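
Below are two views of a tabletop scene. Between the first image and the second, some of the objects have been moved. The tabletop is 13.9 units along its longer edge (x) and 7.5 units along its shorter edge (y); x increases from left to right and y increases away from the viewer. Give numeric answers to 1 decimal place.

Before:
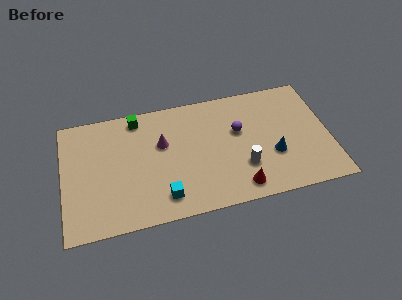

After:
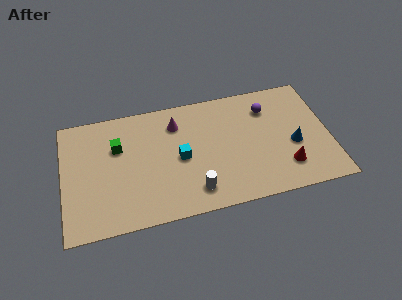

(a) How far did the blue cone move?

1.2

From (10.9, 2.7) to (12.0, 3.1), the blue cone covered √(1.1² + 0.4²) ≈ 1.2 units.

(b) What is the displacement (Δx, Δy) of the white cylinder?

(-2.6, -0.9)

The white cylinder started near (9.3, 2.3) and ended near (6.7, 1.4).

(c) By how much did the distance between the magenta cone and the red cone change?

+1.6

They were about 5.2 units apart before and 6.8 after — 1.6 units further apart.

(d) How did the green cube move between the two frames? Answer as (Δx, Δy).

(-1.1, -1.6)

The green cube was at about (4.0, 6.6) and moved to about (2.9, 5.0).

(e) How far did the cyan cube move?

2.4

From (5.1, 1.4) to (6.1, 3.6), the cyan cube covered √(1.0² + 2.2²) ≈ 2.4 units.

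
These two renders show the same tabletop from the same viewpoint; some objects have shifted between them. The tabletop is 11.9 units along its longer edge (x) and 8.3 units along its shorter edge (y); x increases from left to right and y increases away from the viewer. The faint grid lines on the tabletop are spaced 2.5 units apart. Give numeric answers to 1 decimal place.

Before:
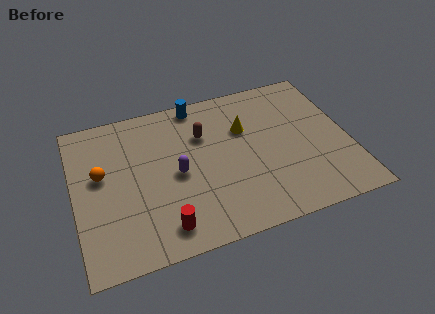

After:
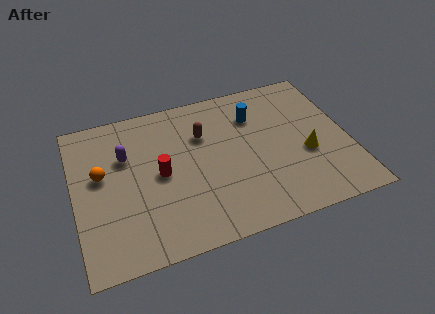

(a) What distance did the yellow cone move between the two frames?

3.3

From (7.5, 5.5) to (10.0, 3.3), the yellow cone covered √(2.5² + 2.2²) ≈ 3.3 units.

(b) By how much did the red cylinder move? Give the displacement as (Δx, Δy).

(0.1, 2.8)

The red cylinder was at about (3.6, 1.3) and moved to about (3.7, 4.1).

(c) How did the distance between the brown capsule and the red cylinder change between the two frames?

-2.3

They were about 4.9 units apart before and 2.6 after — 2.3 units closer together.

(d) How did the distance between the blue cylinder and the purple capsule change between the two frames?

+1.9

Before: roughly 3.8 units apart; after: 5.7. That's 1.9 units further apart.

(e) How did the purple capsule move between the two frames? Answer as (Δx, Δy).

(-2.1, 1.6)

The purple capsule was at about (4.4, 3.9) and moved to about (2.3, 5.5).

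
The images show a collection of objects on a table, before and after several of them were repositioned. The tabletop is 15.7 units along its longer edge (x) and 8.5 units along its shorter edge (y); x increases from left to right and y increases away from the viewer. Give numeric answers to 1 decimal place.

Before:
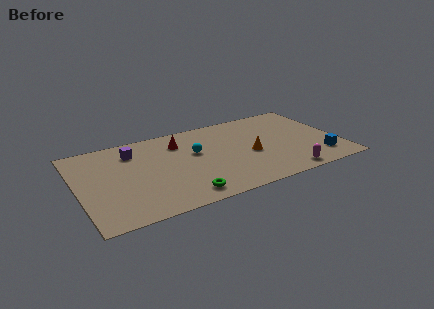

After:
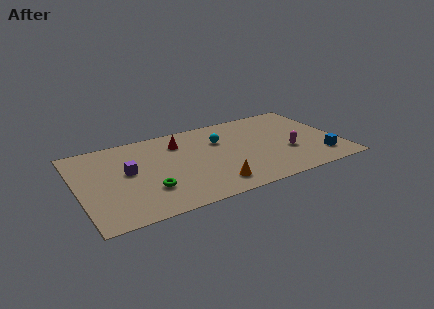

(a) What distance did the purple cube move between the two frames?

2.0

The purple cube was near (3.5, 6.6) before and (3.0, 4.7) after, so it travelled √(0.5² + 1.9²) ≈ 2.0 units.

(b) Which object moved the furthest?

the orange cone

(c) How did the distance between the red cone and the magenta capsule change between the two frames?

-1.0

They were about 8.1 units apart before and 7.1 after — 1.0 units closer together.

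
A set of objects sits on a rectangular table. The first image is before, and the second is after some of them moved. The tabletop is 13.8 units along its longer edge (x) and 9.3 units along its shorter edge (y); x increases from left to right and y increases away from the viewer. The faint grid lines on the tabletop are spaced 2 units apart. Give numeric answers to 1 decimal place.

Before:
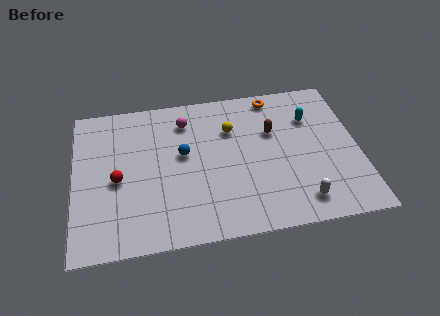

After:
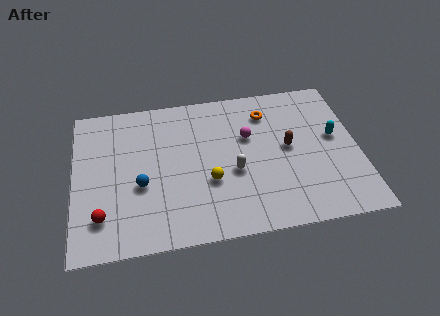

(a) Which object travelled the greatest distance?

the white capsule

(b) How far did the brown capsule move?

1.3

From (9.7, 6.0) to (10.4, 4.9), the brown capsule covered √(0.7² + 1.1²) ≈ 1.3 units.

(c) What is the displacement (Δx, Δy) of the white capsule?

(-3.1, 2.3)

From the two frames, the white capsule sits at roughly (10.8, 1.5) before and (7.7, 3.8) after.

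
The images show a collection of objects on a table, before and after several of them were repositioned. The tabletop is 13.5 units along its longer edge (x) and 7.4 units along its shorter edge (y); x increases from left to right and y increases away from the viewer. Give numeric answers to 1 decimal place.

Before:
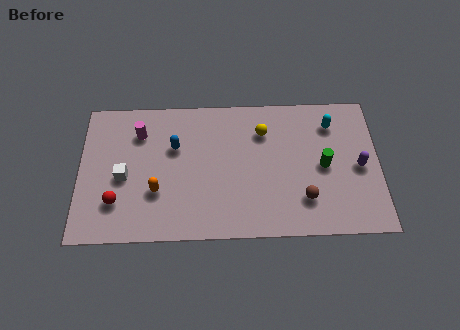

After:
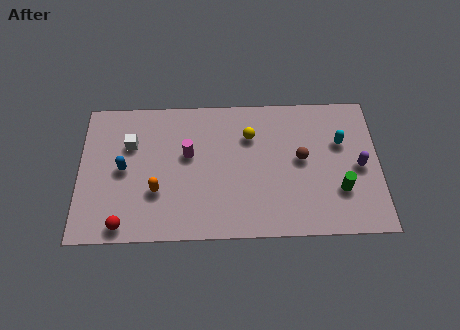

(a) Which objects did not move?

the purple capsule and the orange capsule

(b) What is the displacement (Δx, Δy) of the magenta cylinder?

(2.2, -1.2)

The magenta cylinder was at about (2.7, 5.6) and moved to about (4.9, 4.4).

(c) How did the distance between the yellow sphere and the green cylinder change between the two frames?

+1.7

They were about 3.3 units apart before and 5.0 after — 1.7 units further apart.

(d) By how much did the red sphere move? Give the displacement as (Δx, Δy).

(0.3, -1.2)

The red sphere was at about (1.7, 2.0) and moved to about (2.0, 0.8).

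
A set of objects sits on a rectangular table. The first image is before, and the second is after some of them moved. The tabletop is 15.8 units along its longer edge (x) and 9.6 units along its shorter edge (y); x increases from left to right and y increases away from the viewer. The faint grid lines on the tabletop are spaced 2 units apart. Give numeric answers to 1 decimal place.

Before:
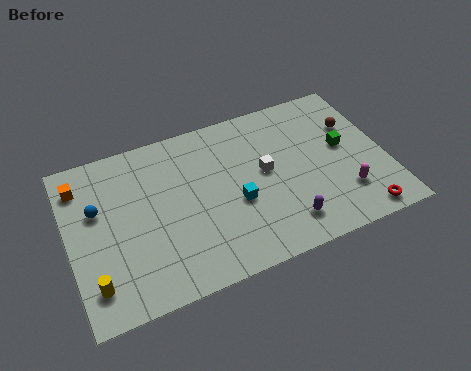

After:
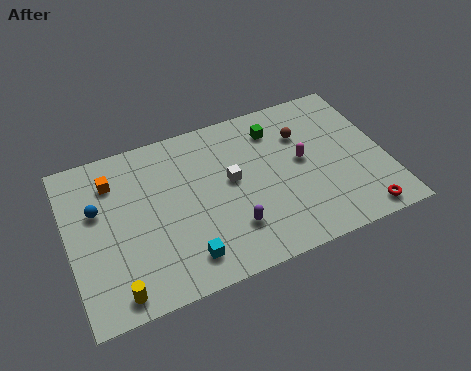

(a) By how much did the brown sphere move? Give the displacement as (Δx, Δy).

(-2.6, 0.3)

The brown sphere was at about (14.5, 6.5) and moved to about (11.9, 6.8).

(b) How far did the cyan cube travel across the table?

3.6

The cyan cube was near (8.2, 3.9) before and (5.4, 1.7) after, so it travelled √(2.8² + 2.2²) ≈ 3.6 units.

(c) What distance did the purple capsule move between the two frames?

2.7

The purple capsule was near (10.4, 1.8) before and (7.8, 2.5) after, so it travelled √(2.6² + 0.7²) ≈ 2.7 units.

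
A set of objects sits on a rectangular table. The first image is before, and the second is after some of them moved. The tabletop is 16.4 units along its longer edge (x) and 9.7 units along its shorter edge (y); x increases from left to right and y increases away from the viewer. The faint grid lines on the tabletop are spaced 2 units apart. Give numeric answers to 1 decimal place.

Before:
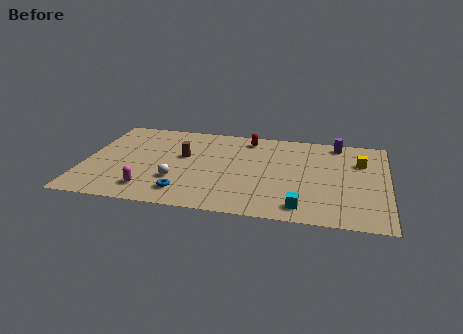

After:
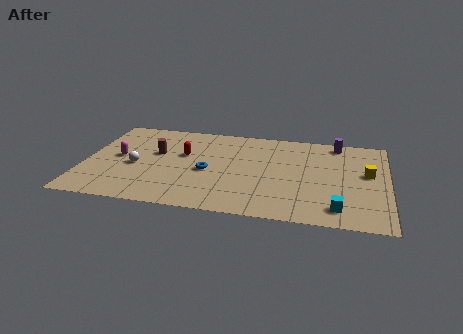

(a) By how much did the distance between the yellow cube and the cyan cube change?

-1.9

They were about 6.1 units apart before and 4.2 after — 1.9 units closer together.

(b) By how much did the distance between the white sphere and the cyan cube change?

+4.3

Before: roughly 7.0 units apart; after: 11.3. That's 4.3 units further apart.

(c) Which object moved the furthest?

the red capsule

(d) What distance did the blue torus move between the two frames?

2.7

The blue torus moved from about (5.6, 1.8) to (6.7, 4.3), a distance of √(1.1² + 2.5²) ≈ 2.7.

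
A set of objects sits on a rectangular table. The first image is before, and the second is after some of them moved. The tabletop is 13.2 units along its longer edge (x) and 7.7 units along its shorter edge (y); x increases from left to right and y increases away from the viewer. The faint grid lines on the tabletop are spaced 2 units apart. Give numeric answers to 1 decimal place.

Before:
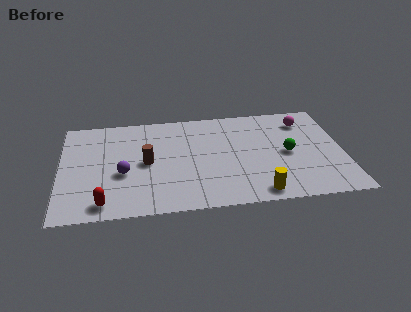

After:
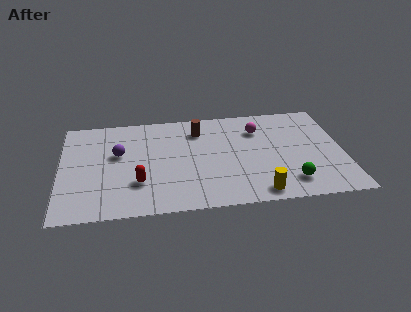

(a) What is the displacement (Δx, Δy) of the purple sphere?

(-0.2, 1.5)

The purple sphere was at about (2.9, 3.1) and moved to about (2.7, 4.6).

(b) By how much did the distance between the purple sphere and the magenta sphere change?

-2.4

Before: roughly 9.1 units apart; after: 6.7. That's 2.4 units closer together.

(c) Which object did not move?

the yellow cylinder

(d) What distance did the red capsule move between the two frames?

2.1

From (2.0, 1.0) to (3.6, 2.3), the red capsule covered √(1.6² + 1.3²) ≈ 2.1 units.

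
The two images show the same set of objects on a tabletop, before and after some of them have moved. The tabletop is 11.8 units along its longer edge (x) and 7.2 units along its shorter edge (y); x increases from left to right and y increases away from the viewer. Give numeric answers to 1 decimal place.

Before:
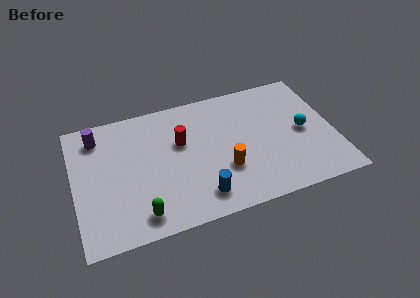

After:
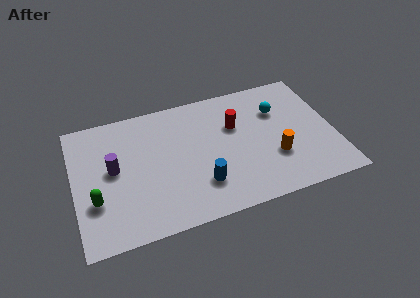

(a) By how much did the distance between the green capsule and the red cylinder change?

+2.9

They were about 4.0 units apart before and 6.9 after — 2.9 units further apart.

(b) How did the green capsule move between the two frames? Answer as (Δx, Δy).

(-1.9, 1.3)

The green capsule started near (2.8, 1.1) and ended near (0.9, 2.4).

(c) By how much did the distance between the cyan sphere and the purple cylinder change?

-1.8

They were about 9.5 units apart before and 7.7 after — 1.8 units closer together.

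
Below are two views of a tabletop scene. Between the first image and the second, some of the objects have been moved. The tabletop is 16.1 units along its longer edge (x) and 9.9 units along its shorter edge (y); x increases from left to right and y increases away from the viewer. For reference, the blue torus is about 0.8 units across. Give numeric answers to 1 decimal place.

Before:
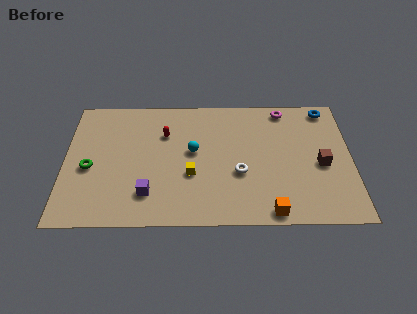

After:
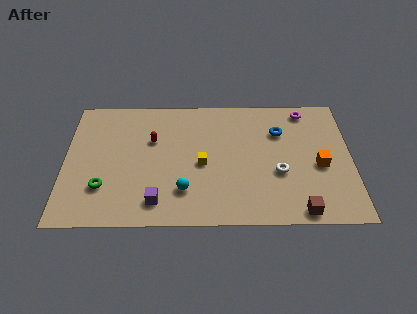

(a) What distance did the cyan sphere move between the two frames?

3.0

The cyan sphere moved from about (7.2, 5.5) to (6.7, 2.5), a distance of √(0.5² + 3.0²) ≈ 3.0.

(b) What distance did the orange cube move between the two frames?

4.4

The orange cube was near (11.5, 0.9) before and (14.3, 4.3) after, so it travelled √(2.8² + 3.4²) ≈ 4.4 units.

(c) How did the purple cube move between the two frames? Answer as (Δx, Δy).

(0.5, -0.6)

From the two frames, the purple cube sits at roughly (4.7, 2.3) before and (5.2, 1.7) after.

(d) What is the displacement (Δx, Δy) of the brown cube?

(-1.3, -3.5)

The brown cube started near (14.4, 4.4) and ended near (13.1, 0.9).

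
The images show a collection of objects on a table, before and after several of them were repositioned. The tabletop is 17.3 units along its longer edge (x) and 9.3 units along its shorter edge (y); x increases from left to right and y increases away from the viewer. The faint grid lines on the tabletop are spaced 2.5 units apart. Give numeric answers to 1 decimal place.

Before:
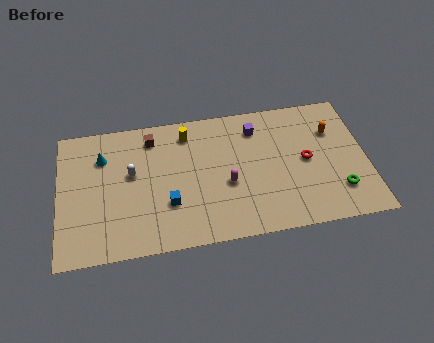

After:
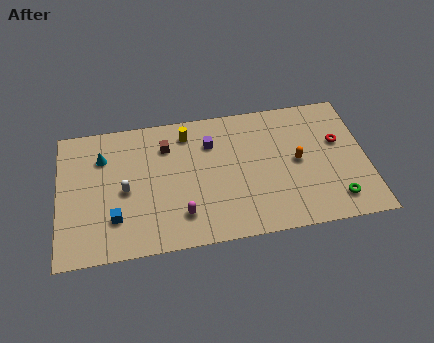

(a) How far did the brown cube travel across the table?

1.1

The brown cube moved from about (5.3, 7.7) to (6.1, 7.0), a distance of √(0.8² + 0.7²) ≈ 1.1.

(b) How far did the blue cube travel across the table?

3.0

The blue cube moved from about (6.1, 3.0) to (3.1, 2.5), a distance of √(3.0² + 0.5²) ≈ 3.0.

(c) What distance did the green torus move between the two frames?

0.6

The green torus was near (15.6, 2.3) before and (15.4, 1.7) after, so it travelled √(0.2² + 0.6²) ≈ 0.6 units.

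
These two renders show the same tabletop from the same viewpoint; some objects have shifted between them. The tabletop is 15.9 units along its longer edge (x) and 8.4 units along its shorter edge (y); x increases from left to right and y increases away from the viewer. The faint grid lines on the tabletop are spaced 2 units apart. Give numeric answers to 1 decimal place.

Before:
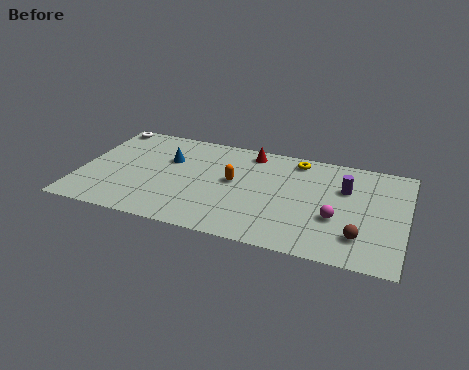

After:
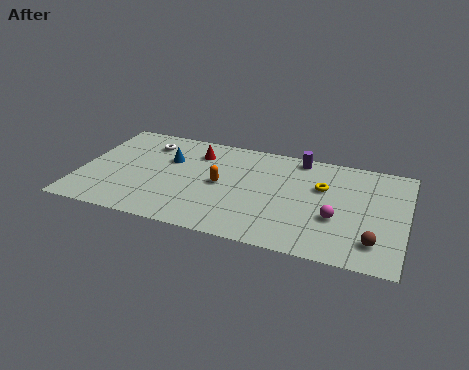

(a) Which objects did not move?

the blue cone and the magenta sphere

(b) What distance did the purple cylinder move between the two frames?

3.1

The purple cylinder was near (12.9, 5.6) before and (10.5, 7.5) after, so it travelled √(2.4² + 1.9²) ≈ 3.1 units.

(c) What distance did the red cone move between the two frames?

2.7

The red cone was near (8.1, 7.3) before and (5.5, 6.5) after, so it travelled √(2.6² + 0.8²) ≈ 2.7 units.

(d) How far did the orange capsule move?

0.7

The orange capsule was near (7.5, 4.6) before and (6.9, 4.2) after, so it travelled √(0.6² + 0.4²) ≈ 0.7 units.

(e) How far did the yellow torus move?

2.4

The yellow torus was near (10.4, 7.3) before and (11.8, 5.4) after, so it travelled √(1.4² + 1.9²) ≈ 2.4 units.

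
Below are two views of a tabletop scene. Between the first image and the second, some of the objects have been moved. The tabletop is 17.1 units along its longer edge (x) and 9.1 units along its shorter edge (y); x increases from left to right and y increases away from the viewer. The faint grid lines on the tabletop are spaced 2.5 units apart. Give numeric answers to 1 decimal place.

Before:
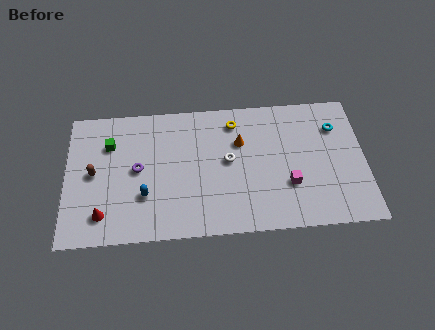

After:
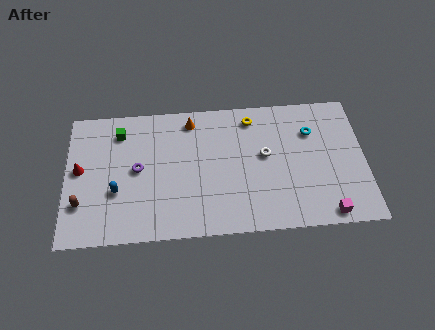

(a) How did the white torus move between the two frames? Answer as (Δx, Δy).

(2.1, 0.2)

The white torus started near (9.3, 4.9) and ended near (11.4, 5.1).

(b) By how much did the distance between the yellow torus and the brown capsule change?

+2.4

Before: roughly 8.6 units apart; after: 11.0. That's 2.4 units further apart.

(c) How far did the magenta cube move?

3.0

From (12.7, 3.0) to (14.8, 0.9), the magenta cube covered √(2.1² + 2.1²) ≈ 3.0 units.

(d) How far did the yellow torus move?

1.0

The yellow torus was near (9.7, 7.5) before and (10.7, 7.7) after, so it travelled √(1.0² + 0.2²) ≈ 1.0 units.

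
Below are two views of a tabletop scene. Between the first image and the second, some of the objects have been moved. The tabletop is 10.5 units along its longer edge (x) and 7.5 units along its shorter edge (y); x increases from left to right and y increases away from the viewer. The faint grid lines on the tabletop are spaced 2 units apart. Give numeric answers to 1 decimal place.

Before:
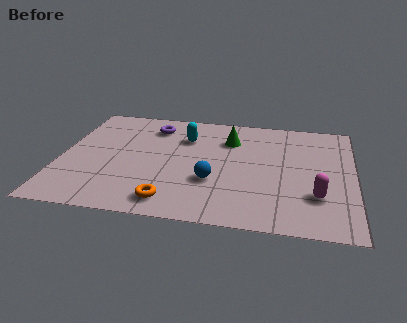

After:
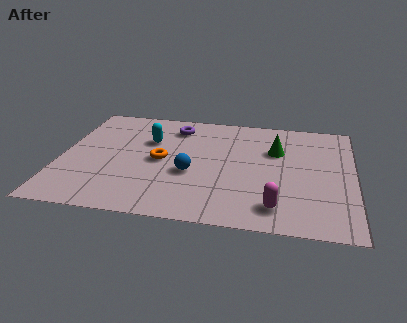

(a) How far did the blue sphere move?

0.9

The blue sphere was near (5.5, 2.6) before and (4.7, 3.0) after, so it travelled √(0.8² + 0.4²) ≈ 0.9 units.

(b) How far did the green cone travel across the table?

1.8

The green cone moved from about (6.0, 5.5) to (7.7, 5.0), a distance of √(1.7² + 0.5²) ≈ 1.8.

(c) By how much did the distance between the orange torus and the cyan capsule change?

-2.9

Before: roughly 4.3 units apart; after: 1.4. That's 2.9 units closer together.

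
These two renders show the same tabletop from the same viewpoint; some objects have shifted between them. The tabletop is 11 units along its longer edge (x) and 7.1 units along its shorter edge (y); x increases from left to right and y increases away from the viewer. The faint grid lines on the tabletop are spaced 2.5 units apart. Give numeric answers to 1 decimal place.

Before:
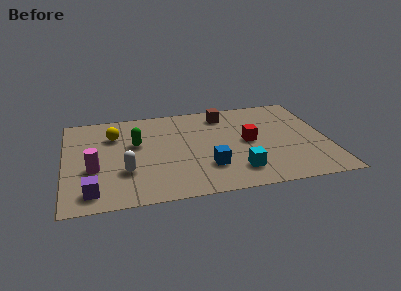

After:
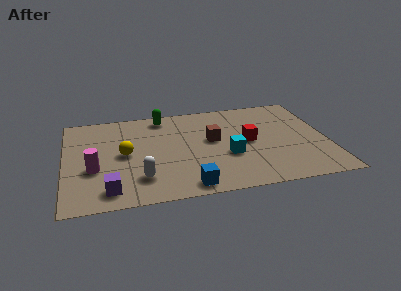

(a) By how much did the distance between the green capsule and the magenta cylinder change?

+2.2

The distance was about 2.4 in the first image and 4.6 in the second, so they moved 2.2 units further apart.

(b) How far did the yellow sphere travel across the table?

1.6

The yellow sphere moved from about (2.1, 5.1) to (2.5, 3.6), a distance of √(0.4² + 1.5²) ≈ 1.6.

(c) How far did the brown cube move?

2.0

From (6.8, 5.9) to (6.2, 4.0), the brown cube covered √(0.6² + 1.9²) ≈ 2.0 units.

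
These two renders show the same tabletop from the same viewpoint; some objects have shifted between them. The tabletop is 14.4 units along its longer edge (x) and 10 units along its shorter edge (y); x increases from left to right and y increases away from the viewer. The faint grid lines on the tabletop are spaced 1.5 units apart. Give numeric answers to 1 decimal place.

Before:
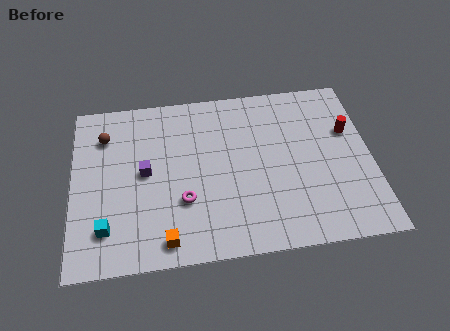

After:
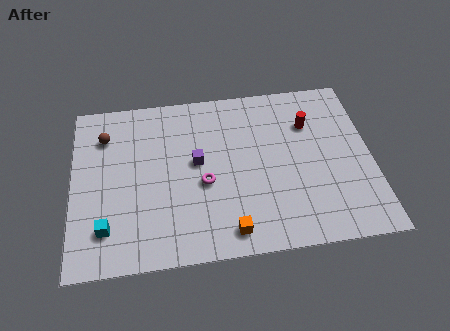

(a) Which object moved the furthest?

the orange cube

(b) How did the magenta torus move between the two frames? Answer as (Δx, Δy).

(1.0, 0.9)

From the two frames, the magenta torus sits at roughly (5.3, 3.3) before and (6.3, 4.2) after.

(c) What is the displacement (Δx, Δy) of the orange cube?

(3.0, 0.1)

The orange cube was at about (4.4, 1.2) and moved to about (7.4, 1.3).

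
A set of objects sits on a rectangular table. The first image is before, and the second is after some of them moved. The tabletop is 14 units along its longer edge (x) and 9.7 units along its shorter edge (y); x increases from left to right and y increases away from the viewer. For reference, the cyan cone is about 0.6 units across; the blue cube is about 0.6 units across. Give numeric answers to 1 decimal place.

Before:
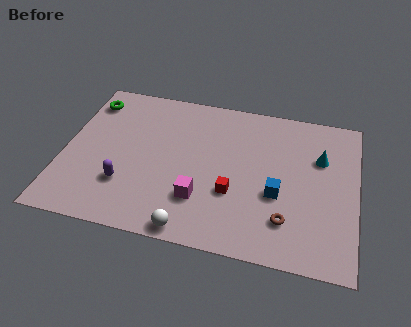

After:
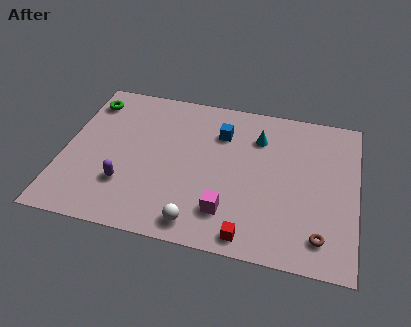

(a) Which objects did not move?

the green torus and the purple capsule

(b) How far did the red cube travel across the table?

2.6

The red cube moved from about (8.2, 3.4) to (9.1, 1.0), a distance of √(0.9² + 2.4²) ≈ 2.6.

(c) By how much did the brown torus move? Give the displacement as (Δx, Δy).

(1.6, -0.6)

The brown torus was at about (10.8, 2.3) and moved to about (12.4, 1.7).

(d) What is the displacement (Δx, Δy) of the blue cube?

(-2.9, 3.3)

The blue cube was at about (10.3, 3.8) and moved to about (7.4, 7.1).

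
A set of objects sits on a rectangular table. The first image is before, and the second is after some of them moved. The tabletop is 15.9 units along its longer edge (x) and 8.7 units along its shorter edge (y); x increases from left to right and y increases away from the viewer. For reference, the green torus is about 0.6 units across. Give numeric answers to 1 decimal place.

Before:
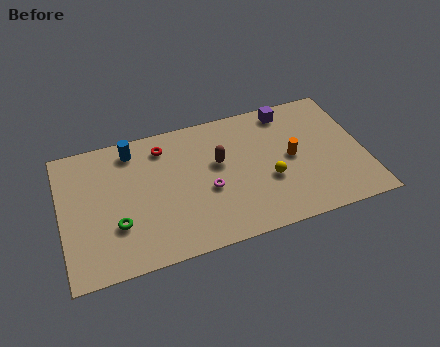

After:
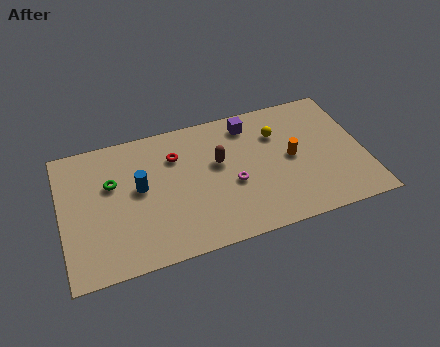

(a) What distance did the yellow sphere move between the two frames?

3.0

From (10.8, 3.3) to (11.5, 6.2), the yellow sphere covered √(0.7² + 2.9²) ≈ 3.0 units.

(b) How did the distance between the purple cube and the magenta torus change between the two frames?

-2.2

Before: roughly 6.1 units apart; after: 3.9. That's 2.2 units closer together.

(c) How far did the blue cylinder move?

2.6

From (3.9, 7.4) to (4.1, 4.8), the blue cylinder covered √(0.2² + 2.6²) ≈ 2.6 units.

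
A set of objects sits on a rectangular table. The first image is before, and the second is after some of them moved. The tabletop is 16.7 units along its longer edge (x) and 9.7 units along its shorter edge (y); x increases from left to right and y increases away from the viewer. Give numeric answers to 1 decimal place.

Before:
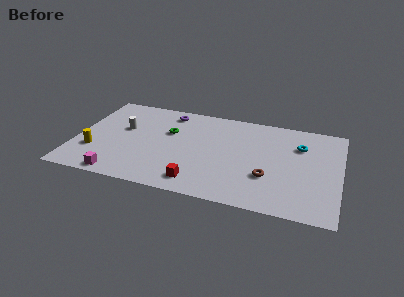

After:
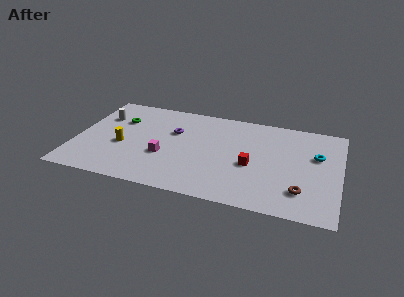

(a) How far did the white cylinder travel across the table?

1.8

The white cylinder was near (2.9, 5.8) before and (1.4, 6.8) after, so it travelled √(1.5² + 1.0²) ≈ 1.8 units.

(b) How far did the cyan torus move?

1.4

From (14.1, 6.9) to (15.2, 6.1), the cyan torus covered √(1.1² + 0.8²) ≈ 1.4 units.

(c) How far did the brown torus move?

2.3

The brown torus moved from about (12.3, 3.2) to (14.4, 2.3), a distance of √(2.1² + 0.9²) ≈ 2.3.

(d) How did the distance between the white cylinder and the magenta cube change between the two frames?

+0.5

Before: roughly 4.9 units apart; after: 5.4. That's 0.5 units further apart.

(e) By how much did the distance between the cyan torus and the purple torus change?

+0.5

Before: roughly 8.6 units apart; after: 9.1. That's 0.5 units further apart.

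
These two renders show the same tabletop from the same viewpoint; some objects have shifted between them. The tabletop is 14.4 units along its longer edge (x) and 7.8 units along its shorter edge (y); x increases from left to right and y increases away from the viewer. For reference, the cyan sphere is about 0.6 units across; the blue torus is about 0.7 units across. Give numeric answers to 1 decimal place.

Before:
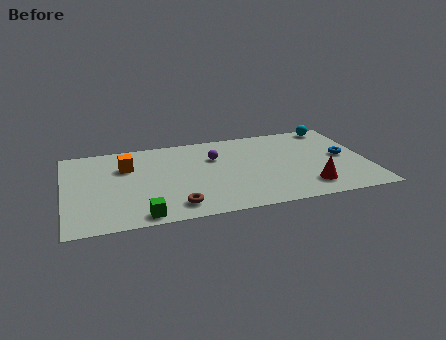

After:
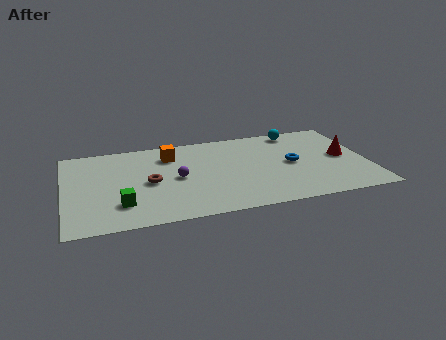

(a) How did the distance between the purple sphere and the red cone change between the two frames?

+2.4

They were about 5.6 units apart before and 8.0 after — 2.4 units further apart.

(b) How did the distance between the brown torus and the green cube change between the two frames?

+0.5

The distance was about 1.7 in the first image and 2.2 in the second, so they moved 0.5 units further apart.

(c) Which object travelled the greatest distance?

the red cone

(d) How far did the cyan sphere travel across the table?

1.8

From (13.1, 7.0) to (11.3, 6.9), the cyan sphere covered √(1.8² + 0.1²) ≈ 1.8 units.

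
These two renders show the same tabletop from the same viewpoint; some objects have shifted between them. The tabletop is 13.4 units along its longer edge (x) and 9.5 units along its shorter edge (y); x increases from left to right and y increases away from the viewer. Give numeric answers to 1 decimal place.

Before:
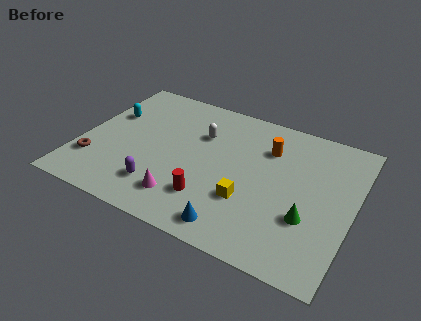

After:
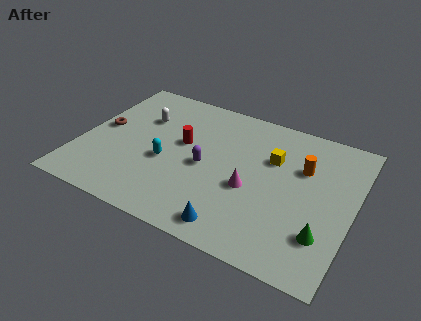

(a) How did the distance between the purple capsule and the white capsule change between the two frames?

-0.5

The distance was about 4.6 in the first image and 4.1 in the second, so they moved 0.5 units closer together.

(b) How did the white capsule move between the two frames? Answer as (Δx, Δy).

(-3.0, 0.0)

The white capsule was at about (5.7, 6.5) and moved to about (2.7, 6.5).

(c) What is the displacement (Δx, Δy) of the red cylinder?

(-1.8, 3.1)

The red cylinder was at about (6.7, 2.4) and moved to about (4.9, 5.5).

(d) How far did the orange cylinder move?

1.9

The orange cylinder moved from about (9.0, 6.9) to (10.8, 6.3), a distance of √(1.8² + 0.6²) ≈ 1.9.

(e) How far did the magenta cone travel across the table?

3.6

From (5.5, 1.9) to (8.5, 3.9), the magenta cone covered √(3.0² + 2.0²) ≈ 3.6 units.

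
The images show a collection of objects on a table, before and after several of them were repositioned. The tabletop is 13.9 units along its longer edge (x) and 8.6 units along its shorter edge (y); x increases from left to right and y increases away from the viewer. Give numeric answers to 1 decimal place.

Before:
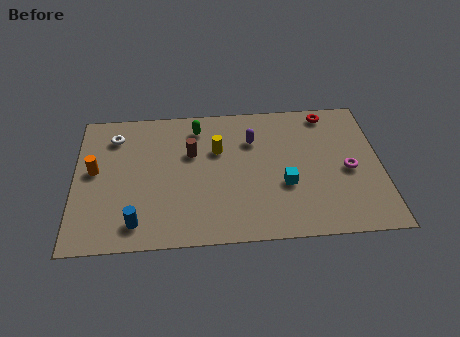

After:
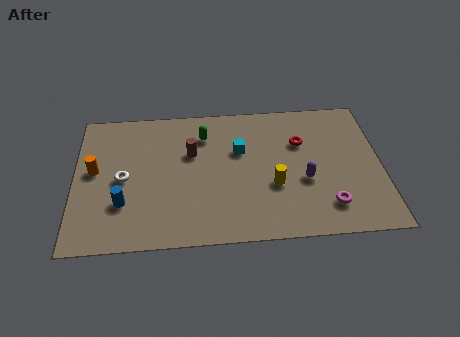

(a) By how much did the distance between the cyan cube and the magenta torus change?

+2.4

The distance was about 3.0 in the first image and 5.4 in the second, so they moved 2.4 units further apart.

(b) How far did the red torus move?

2.2

From (11.6, 7.6) to (10.3, 5.8), the red torus covered √(1.3² + 1.8²) ≈ 2.2 units.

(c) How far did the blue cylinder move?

1.3

The blue cylinder was near (2.8, 1.4) before and (2.2, 2.6) after, so it travelled √(0.6² + 1.2²) ≈ 1.3 units.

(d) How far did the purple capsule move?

3.5

The purple capsule moved from about (8.1, 6.1) to (10.4, 3.4), a distance of √(2.3² + 2.7²) ≈ 3.5.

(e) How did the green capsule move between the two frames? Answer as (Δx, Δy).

(0.3, -0.5)

The green capsule was at about (5.6, 7.1) and moved to about (5.9, 6.6).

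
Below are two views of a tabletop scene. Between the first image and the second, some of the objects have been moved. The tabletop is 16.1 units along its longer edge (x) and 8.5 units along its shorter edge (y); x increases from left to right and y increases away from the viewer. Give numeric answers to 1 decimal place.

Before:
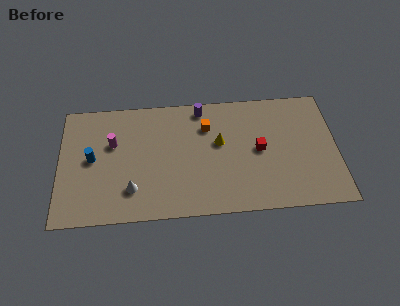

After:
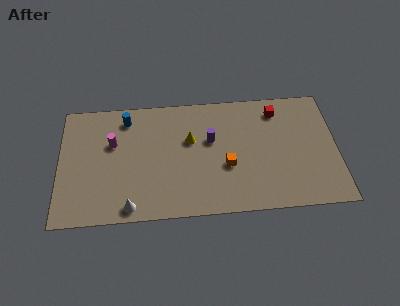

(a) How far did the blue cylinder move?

3.4

The blue cylinder moved from about (1.9, 4.4) to (3.9, 7.1), a distance of √(2.0² + 2.7²) ≈ 3.4.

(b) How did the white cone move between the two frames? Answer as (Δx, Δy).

(-0.1, -1.2)

From the two frames, the white cone sits at roughly (4.2, 2.1) before and (4.1, 0.9) after.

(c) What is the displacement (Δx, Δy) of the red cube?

(1.1, 2.7)

The red cube started near (11.6, 4.3) and ended near (12.7, 7.0).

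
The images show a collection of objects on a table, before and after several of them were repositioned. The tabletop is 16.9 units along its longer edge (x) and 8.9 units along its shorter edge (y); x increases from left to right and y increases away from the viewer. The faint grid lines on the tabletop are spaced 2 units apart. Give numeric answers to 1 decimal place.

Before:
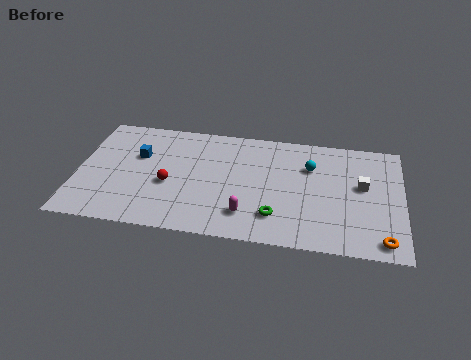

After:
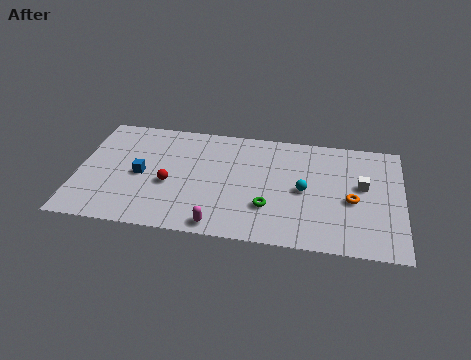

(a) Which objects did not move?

the red sphere and the white cube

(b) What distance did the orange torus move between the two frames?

3.2

From (15.9, 1.1) to (14.3, 3.9), the orange torus covered √(1.6² + 2.8²) ≈ 3.2 units.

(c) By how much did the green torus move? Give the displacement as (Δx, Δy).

(-0.4, 0.6)

From the two frames, the green torus sits at roughly (10.4, 2.1) before and (10.0, 2.7) after.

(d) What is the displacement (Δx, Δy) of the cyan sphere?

(-0.3, -1.9)

From the two frames, the cyan sphere sits at roughly (12.1, 6.2) before and (11.8, 4.3) after.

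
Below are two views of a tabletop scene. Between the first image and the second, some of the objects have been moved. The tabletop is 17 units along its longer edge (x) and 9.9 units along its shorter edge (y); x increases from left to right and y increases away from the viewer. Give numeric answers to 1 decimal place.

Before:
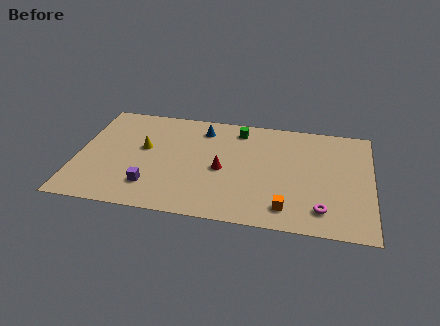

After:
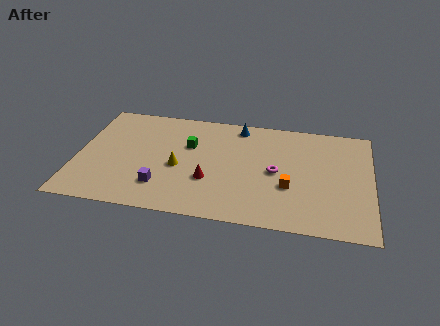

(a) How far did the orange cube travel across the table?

1.9

From (12.2, 1.7) to (12.3, 3.6), the orange cube covered √(0.1² + 1.9²) ≈ 1.9 units.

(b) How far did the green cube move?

3.4

The green cube was near (9.2, 8.4) before and (6.4, 6.4) after, so it travelled √(2.8² + 2.0²) ≈ 3.4 units.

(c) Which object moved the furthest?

the magenta torus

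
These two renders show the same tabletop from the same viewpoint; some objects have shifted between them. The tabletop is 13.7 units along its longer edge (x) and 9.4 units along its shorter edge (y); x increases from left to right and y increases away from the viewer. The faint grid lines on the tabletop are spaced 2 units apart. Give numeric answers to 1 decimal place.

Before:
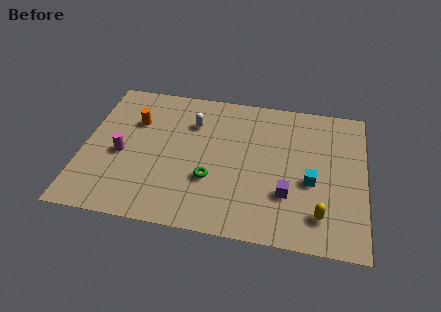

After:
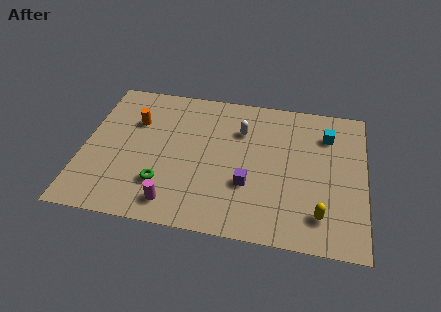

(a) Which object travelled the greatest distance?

the magenta cylinder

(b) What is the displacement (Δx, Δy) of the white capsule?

(2.4, -0.1)

From the two frames, the white capsule sits at roughly (5.2, 6.8) before and (7.6, 6.7) after.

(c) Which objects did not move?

the yellow capsule and the orange cylinder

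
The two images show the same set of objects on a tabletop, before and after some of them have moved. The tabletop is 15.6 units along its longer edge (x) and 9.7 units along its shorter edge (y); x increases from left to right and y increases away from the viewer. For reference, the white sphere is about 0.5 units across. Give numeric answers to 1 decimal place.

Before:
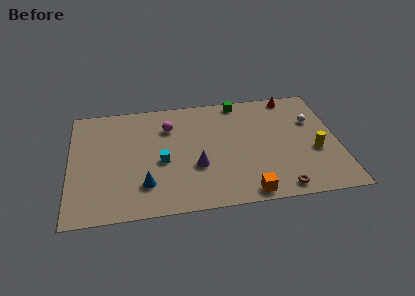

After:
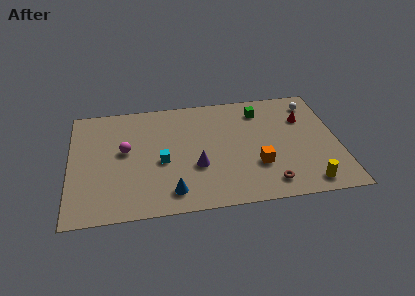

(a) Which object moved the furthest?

the magenta sphere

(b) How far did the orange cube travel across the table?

2.3

The orange cube was near (10.1, 0.9) before and (10.8, 3.1) after, so it travelled √(0.7² + 2.2²) ≈ 2.3 units.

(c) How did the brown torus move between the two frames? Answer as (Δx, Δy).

(-0.6, 0.5)

From the two frames, the brown torus sits at roughly (12.0, 1.0) before and (11.4, 1.5) after.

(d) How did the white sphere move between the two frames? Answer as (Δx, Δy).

(0.1, 1.6)

From the two frames, the white sphere sits at roughly (14.2, 6.4) before and (14.3, 8.0) after.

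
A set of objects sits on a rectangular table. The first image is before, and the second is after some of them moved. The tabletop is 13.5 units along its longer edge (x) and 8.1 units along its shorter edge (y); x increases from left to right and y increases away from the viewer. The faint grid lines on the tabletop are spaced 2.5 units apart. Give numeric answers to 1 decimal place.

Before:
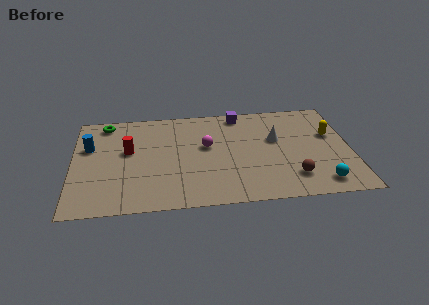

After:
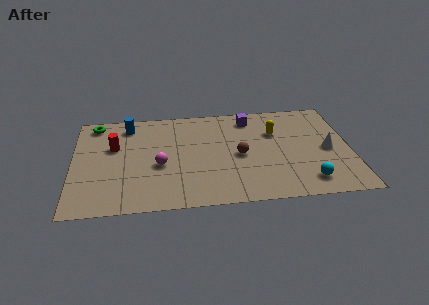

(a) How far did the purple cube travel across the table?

0.6

From (8.2, 7.2) to (8.7, 6.8), the purple cube covered √(0.5² + 0.4²) ≈ 0.6 units.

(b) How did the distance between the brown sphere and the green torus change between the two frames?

-2.7

Before: roughly 10.4 units apart; after: 7.7. That's 2.7 units closer together.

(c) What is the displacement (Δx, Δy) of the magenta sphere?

(-2.3, -1.3)

From the two frames, the magenta sphere sits at roughly (6.5, 4.7) before and (4.2, 3.4) after.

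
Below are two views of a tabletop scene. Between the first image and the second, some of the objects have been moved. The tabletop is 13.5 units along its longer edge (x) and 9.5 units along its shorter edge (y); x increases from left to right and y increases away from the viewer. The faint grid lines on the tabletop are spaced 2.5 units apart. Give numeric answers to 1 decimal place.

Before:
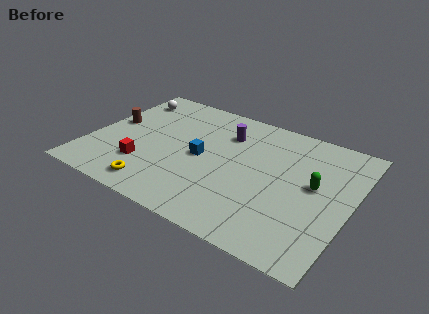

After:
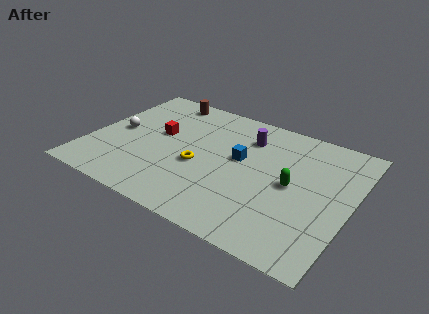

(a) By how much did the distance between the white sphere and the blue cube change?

+0.9

Before: roughly 5.5 units apart; after: 6.4. That's 0.9 units further apart.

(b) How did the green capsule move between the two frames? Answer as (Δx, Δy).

(-1.1, -0.5)

From the two frames, the green capsule sits at roughly (11.6, 5.2) before and (10.5, 4.7) after.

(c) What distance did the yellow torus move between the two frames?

3.2

From (4.0, 1.3) to (5.8, 3.9), the yellow torus covered √(1.8² + 2.6²) ≈ 3.2 units.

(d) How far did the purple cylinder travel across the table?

1.1

From (6.7, 7.0) to (7.8, 7.2), the purple cylinder covered √(1.1² + 0.2²) ≈ 1.1 units.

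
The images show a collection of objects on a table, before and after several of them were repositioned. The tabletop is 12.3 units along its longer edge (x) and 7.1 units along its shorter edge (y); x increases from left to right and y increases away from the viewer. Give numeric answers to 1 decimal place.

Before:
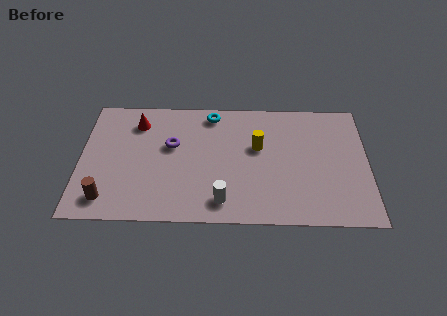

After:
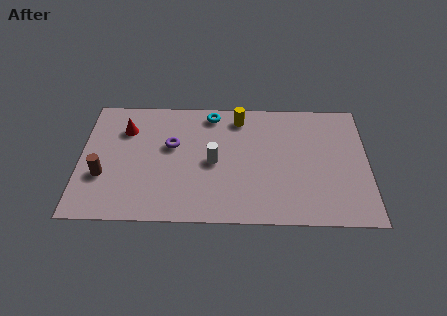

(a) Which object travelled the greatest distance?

the white cylinder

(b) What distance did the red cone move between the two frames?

0.6

The red cone was near (2.4, 5.6) before and (1.9, 5.2) after, so it travelled √(0.5² + 0.4²) ≈ 0.6 units.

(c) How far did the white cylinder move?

2.2

From (6.1, 1.2) to (5.7, 3.4), the white cylinder covered √(0.4² + 2.2²) ≈ 2.2 units.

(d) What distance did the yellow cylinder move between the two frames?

1.9

From (7.6, 4.3) to (6.8, 6.0), the yellow cylinder covered √(0.8² + 1.7²) ≈ 1.9 units.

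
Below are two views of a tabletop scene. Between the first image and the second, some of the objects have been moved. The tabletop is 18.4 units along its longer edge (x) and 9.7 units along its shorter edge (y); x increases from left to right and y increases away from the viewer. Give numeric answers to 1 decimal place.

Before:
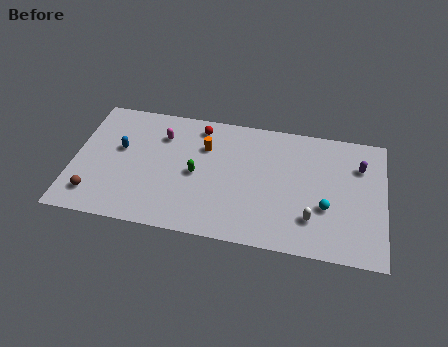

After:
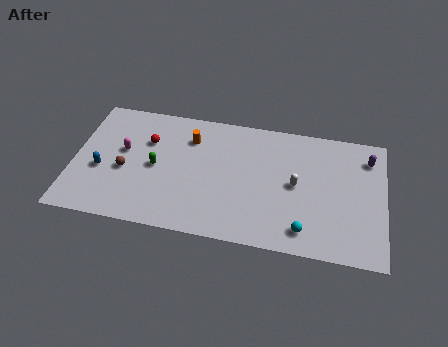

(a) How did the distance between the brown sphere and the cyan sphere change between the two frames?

-2.7

The distance was about 13.7 in the first image and 11.0 in the second, so they moved 2.7 units closer together.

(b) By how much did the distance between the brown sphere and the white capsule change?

-2.7

The distance was about 12.8 in the first image and 10.1 in the second, so they moved 2.7 units closer together.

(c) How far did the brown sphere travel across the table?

2.8

The brown sphere moved from about (1.4, 1.9) to (3.1, 4.1), a distance of √(1.7² + 2.2²) ≈ 2.8.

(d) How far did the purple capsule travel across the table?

0.9

From (16.9, 7.0) to (17.4, 7.7), the purple capsule covered √(0.5² + 0.7²) ≈ 0.9 units.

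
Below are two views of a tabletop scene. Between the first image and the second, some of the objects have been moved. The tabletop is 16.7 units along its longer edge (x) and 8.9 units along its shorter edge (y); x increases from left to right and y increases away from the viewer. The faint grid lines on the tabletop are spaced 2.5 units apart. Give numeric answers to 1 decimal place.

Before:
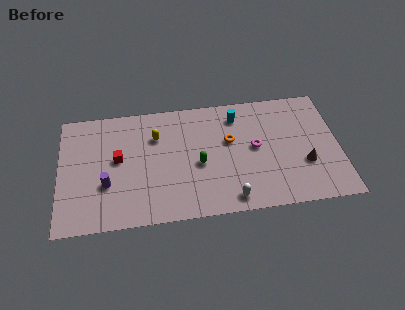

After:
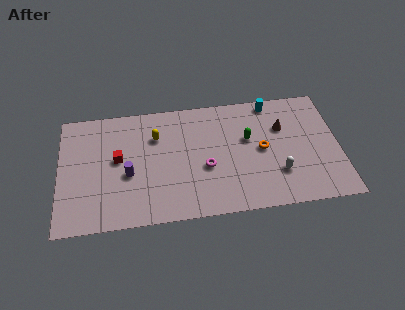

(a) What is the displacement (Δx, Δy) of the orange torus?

(1.9, -0.9)

The orange torus started near (10.2, 5.4) and ended near (12.1, 4.5).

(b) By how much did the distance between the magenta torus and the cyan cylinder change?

+3.3

Before: roughly 2.7 units apart; after: 6.0. That's 3.3 units further apart.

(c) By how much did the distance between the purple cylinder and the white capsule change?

+1.4

The distance was about 7.6 in the first image and 9.0 in the second, so they moved 1.4 units further apart.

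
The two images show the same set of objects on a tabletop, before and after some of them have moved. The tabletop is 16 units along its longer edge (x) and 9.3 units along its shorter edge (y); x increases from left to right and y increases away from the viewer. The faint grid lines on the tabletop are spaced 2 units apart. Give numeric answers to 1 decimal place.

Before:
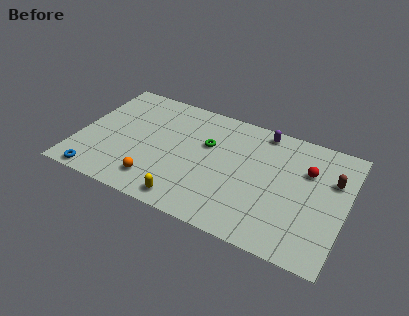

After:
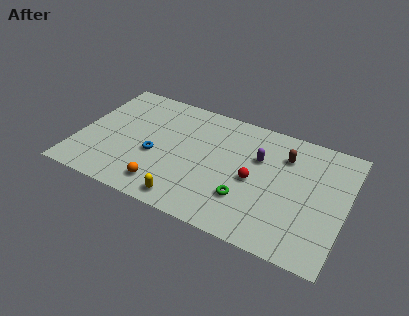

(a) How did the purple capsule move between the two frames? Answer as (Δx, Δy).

(0.0, -2.2)

The purple capsule started near (10.7, 8.3) and ended near (10.7, 6.1).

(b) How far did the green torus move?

4.2

From (7.6, 5.9) to (10.3, 2.7), the green torus covered √(2.7² + 3.2²) ≈ 4.2 units.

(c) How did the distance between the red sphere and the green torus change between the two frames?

-4.4

Before: roughly 6.0 units apart; after: 1.6. That's 4.4 units closer together.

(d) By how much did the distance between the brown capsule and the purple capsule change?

-3.2

Before: roughly 4.9 units apart; after: 1.7. That's 3.2 units closer together.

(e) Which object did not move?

the yellow capsule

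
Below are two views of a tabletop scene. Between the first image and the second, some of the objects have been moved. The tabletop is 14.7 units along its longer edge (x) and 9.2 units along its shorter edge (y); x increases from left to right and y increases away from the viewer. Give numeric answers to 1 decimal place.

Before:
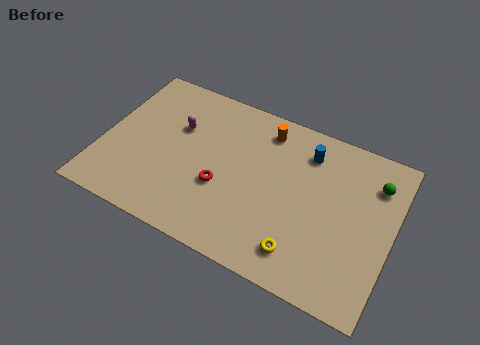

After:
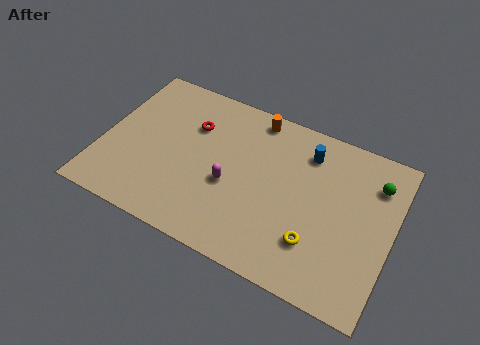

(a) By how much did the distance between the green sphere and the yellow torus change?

-1.0

Before: roughly 6.1 units apart; after: 5.1. That's 1.0 units closer together.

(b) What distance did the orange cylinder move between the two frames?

0.8

The orange cylinder moved from about (7.9, 7.7) to (7.3, 8.2), a distance of √(0.6² + 0.5²) ≈ 0.8.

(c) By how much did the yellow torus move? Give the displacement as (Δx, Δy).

(0.6, 0.8)

The yellow torus started near (10.5, 1.7) and ended near (11.1, 2.5).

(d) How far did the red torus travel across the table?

3.5

From (6.2, 3.5) to (4.3, 6.4), the red torus covered √(1.9² + 2.9²) ≈ 3.5 units.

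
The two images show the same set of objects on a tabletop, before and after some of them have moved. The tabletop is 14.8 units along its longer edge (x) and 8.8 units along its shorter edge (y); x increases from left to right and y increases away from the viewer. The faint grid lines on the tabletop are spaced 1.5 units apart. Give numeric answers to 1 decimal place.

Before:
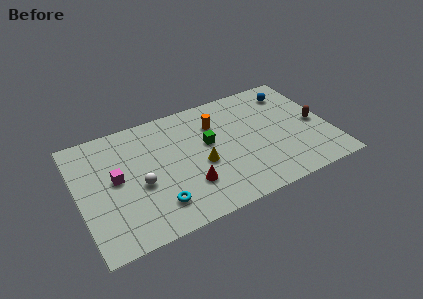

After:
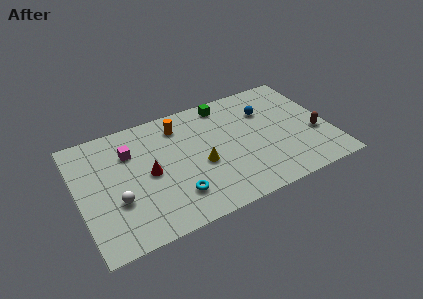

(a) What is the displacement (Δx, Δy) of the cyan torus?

(1.1, 0.2)

From the two frames, the cyan torus sits at roughly (4.3, 1.9) before and (5.4, 2.1) after.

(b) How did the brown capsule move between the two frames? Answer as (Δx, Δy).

(-0.1, -0.8)

From the two frames, the brown capsule sits at roughly (14.0, 4.1) before and (13.9, 3.3) after.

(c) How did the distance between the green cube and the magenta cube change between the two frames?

+0.5

The distance was about 5.5 in the first image and 6.0 in the second, so they moved 0.5 units further apart.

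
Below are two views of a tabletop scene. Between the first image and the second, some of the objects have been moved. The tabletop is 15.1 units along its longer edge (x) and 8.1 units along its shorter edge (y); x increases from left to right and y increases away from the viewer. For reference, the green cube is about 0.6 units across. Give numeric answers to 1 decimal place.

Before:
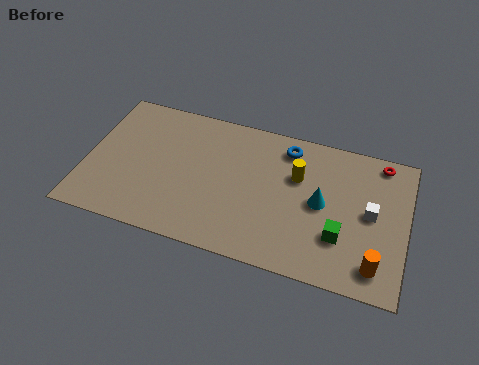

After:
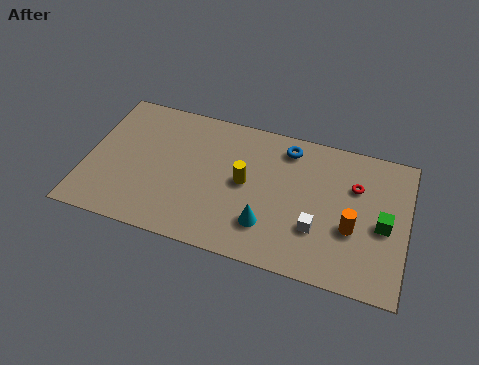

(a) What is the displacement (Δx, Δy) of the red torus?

(-1.1, -1.7)

From the two frames, the red torus sits at roughly (13.7, 7.2) before and (12.6, 5.5) after.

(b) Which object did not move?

the blue torus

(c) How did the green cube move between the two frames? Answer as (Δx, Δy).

(1.9, 1.2)

From the two frames, the green cube sits at roughly (12.1, 2.5) before and (14.0, 3.7) after.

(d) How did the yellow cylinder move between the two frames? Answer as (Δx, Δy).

(-2.4, -1.1)

The yellow cylinder started near (9.9, 5.3) and ended near (7.5, 4.2).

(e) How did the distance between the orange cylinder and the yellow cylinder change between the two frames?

-0.3

They were about 5.5 units apart before and 5.2 after — 0.3 units closer together.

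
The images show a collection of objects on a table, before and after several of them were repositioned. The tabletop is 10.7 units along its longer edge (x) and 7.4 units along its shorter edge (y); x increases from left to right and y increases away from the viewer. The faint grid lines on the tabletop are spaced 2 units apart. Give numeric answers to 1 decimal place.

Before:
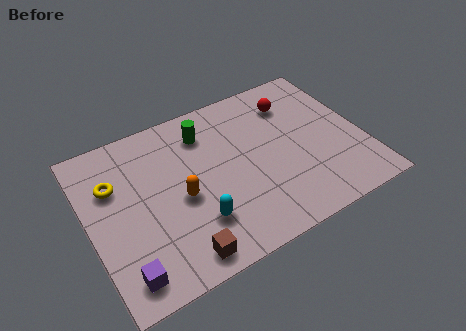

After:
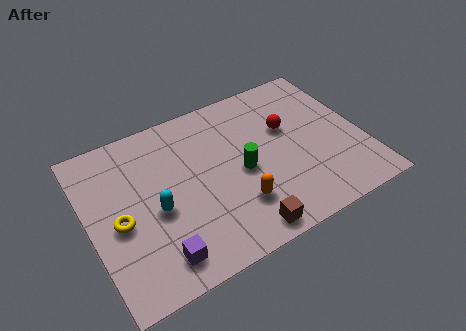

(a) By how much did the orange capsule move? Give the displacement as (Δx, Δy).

(2.0, -1.3)

From the two frames, the orange capsule sits at roughly (3.5, 3.3) before and (5.5, 2.0) after.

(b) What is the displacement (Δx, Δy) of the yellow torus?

(0.0, -1.7)

The yellow torus was at about (1.1, 5.0) and moved to about (1.1, 3.3).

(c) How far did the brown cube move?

2.4

The brown cube was near (3.1, 0.9) before and (5.5, 0.8) after, so it travelled √(2.4² + 0.1²) ≈ 2.4 units.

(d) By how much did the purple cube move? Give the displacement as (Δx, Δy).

(1.3, 0.1)

The purple cube started near (1.0, 1.1) and ended near (2.3, 1.2).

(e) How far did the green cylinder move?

2.6

From (4.8, 5.8) to (5.9, 3.4), the green cylinder covered √(1.1² + 2.4²) ≈ 2.6 units.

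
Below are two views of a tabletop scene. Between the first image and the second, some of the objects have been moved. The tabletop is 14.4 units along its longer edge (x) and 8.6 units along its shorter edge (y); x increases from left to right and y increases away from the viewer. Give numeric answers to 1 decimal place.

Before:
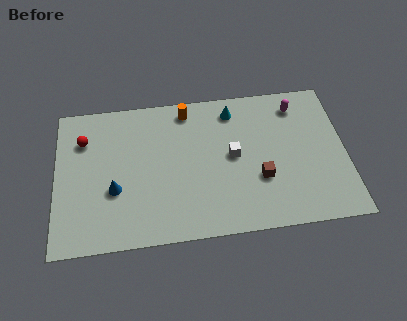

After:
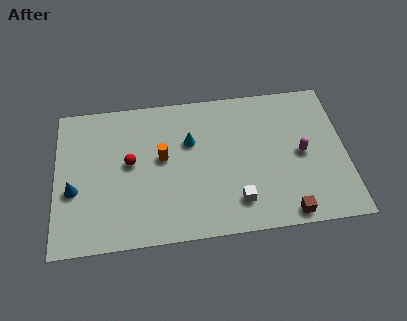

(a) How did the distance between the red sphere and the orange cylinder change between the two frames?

-3.7

The distance was about 5.3 in the first image and 1.6 in the second, so they moved 3.7 units closer together.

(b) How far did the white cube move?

2.7

The white cube was near (8.8, 4.5) before and (8.9, 1.8) after, so it travelled √(0.1² + 2.7²) ≈ 2.7 units.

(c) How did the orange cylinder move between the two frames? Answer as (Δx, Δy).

(-1.3, -2.7)

The orange cylinder was at about (6.6, 7.5) and moved to about (5.3, 4.8).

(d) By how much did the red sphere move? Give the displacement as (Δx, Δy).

(2.3, -1.6)

From the two frames, the red sphere sits at roughly (1.4, 6.3) before and (3.7, 4.7) after.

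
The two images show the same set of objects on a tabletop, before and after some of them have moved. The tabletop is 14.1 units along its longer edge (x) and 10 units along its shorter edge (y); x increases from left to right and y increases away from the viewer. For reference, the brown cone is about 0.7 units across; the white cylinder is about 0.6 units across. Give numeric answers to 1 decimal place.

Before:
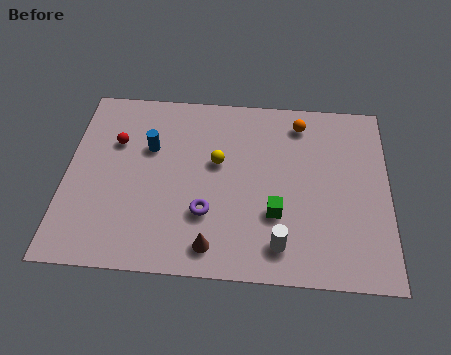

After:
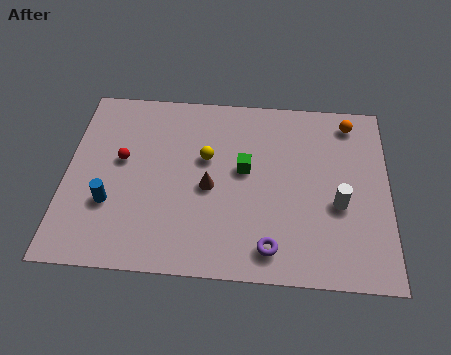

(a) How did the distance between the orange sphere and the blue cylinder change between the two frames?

+4.8

The distance was about 6.9 in the first image and 11.7 in the second, so they moved 4.8 units further apart.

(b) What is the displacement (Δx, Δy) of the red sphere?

(0.3, -1.0)

The red sphere started near (2.1, 6.7) and ended near (2.4, 5.7).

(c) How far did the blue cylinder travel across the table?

3.6

The blue cylinder was near (3.6, 6.5) before and (2.0, 3.3) after, so it travelled √(1.6² + 3.2²) ≈ 3.6 units.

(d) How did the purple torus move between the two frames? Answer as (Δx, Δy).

(2.8, -1.6)

The purple torus was at about (6.2, 3.1) and moved to about (9.0, 1.5).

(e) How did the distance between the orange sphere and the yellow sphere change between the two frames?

+2.4

Before: roughly 4.4 units apart; after: 6.8. That's 2.4 units further apart.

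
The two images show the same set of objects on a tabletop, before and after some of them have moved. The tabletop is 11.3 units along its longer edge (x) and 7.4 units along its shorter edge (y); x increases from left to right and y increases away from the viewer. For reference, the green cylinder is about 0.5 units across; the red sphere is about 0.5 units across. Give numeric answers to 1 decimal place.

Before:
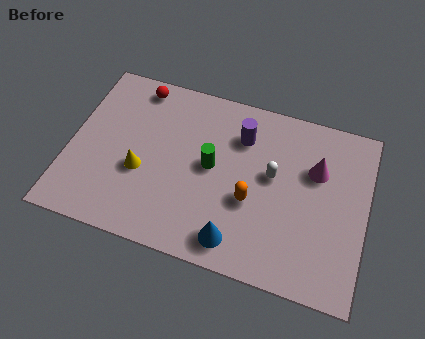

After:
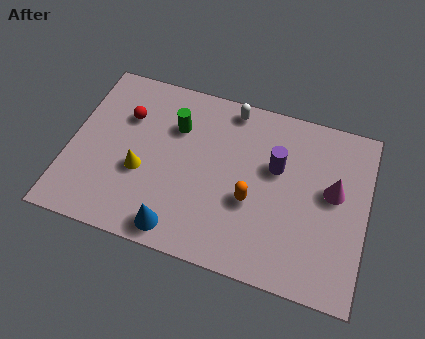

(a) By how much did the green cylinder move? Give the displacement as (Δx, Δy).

(-1.5, 1.3)

From the two frames, the green cylinder sits at roughly (5.4, 3.9) before and (3.9, 5.2) after.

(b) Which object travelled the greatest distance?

the white capsule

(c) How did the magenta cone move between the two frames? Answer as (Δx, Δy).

(0.7, -0.7)

The magenta cone was at about (9.3, 4.9) and moved to about (10.0, 4.2).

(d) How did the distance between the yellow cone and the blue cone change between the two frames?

-1.6

They were about 4.2 units apart before and 2.6 after — 1.6 units closer together.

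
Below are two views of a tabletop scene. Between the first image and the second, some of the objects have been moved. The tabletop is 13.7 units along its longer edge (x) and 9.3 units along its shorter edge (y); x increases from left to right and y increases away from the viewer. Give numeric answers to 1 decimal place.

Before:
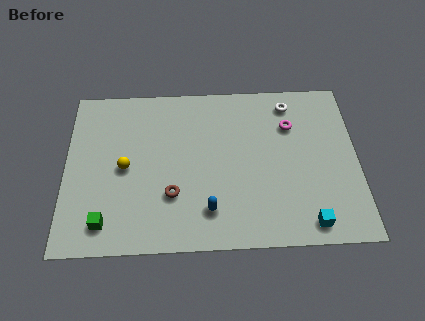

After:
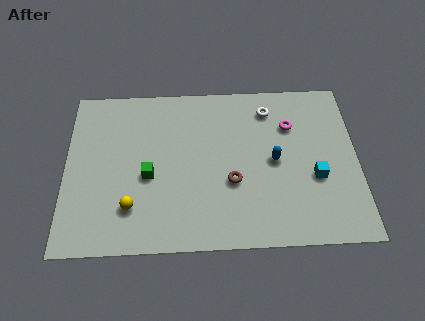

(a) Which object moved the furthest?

the blue capsule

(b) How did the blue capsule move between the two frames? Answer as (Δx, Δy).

(3.1, 2.6)

From the two frames, the blue capsule sits at roughly (6.7, 2.0) before and (9.8, 4.6) after.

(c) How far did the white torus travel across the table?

1.0

The white torus was near (10.6, 7.9) before and (9.6, 7.6) after, so it travelled √(1.0² + 0.3²) ≈ 1.0 units.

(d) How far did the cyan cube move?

2.5

From (11.3, 1.1) to (11.7, 3.6), the cyan cube covered √(0.4² + 2.5²) ≈ 2.5 units.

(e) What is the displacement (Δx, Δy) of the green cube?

(2.0, 2.5)

From the two frames, the green cube sits at roughly (1.9, 1.5) before and (3.9, 4.0) after.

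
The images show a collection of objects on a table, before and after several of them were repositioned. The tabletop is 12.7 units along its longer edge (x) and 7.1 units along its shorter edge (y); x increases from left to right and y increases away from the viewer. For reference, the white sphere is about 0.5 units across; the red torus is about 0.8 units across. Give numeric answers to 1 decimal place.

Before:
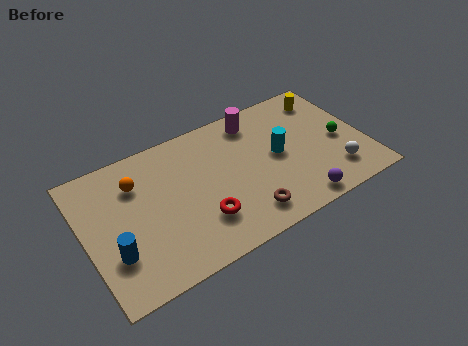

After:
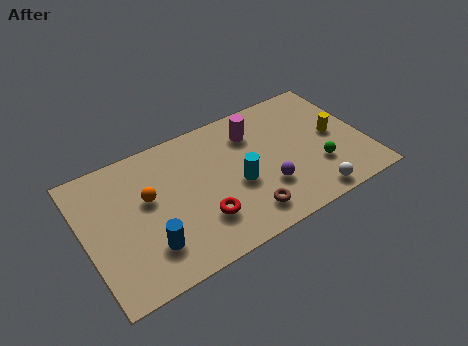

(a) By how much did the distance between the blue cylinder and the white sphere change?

-2.7

They were about 10.0 units apart before and 7.3 after — 2.7 units closer together.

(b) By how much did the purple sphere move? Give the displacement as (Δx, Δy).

(-1.2, 1.4)

The purple sphere started near (9.2, 0.8) and ended near (8.0, 2.2).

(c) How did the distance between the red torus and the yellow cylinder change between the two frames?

-0.8

Before: roughly 7.4 units apart; after: 6.6. That's 0.8 units closer together.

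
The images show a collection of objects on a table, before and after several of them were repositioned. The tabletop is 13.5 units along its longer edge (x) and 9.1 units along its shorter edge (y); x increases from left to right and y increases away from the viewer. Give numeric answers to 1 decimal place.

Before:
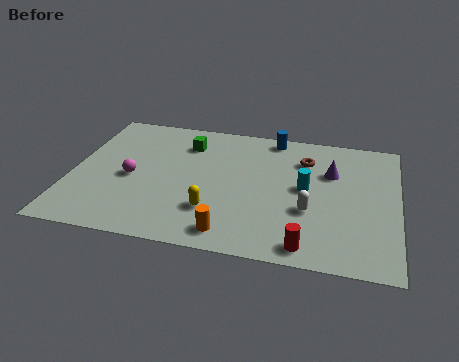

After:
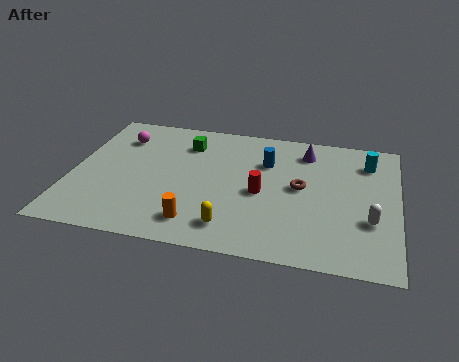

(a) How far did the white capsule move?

2.5

From (9.9, 3.3) to (12.4, 3.1), the white capsule covered √(2.5² + 0.2²) ≈ 2.5 units.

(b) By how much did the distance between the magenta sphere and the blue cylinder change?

-0.8

They were about 7.0 units apart before and 6.2 after — 0.8 units closer together.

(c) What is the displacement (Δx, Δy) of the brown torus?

(-0.1, -2.0)

From the two frames, the brown torus sits at roughly (9.6, 6.8) before and (9.5, 4.8) after.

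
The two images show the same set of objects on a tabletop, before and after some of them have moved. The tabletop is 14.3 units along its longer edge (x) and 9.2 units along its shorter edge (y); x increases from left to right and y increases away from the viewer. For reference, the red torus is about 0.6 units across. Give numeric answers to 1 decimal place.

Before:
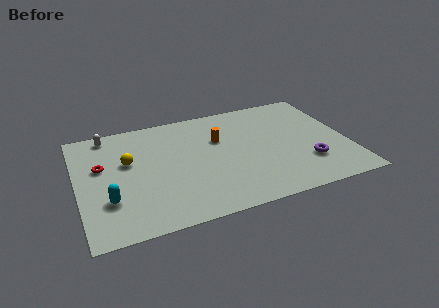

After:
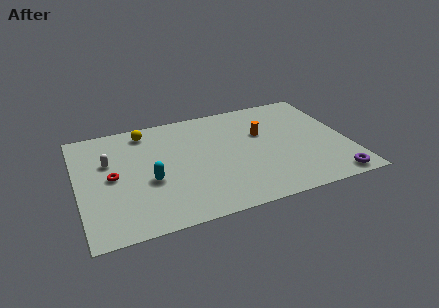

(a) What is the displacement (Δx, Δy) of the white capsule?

(-0.1, -2.3)

The white capsule started near (1.8, 8.2) and ended near (1.7, 5.9).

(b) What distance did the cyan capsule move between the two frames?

2.4

From (1.5, 2.8) to (3.7, 3.7), the cyan capsule covered √(2.2² + 0.9²) ≈ 2.4 units.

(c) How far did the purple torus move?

2.0

The purple torus moved from about (12.0, 2.6) to (13.1, 0.9), a distance of √(1.1² + 1.7²) ≈ 2.0.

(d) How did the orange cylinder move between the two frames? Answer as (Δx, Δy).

(2.3, -0.2)

The orange cylinder started near (7.6, 6.0) and ended near (9.9, 5.8).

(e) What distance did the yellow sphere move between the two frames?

2.5

From (2.7, 5.6) to (3.8, 7.9), the yellow sphere covered √(1.1² + 2.3²) ≈ 2.5 units.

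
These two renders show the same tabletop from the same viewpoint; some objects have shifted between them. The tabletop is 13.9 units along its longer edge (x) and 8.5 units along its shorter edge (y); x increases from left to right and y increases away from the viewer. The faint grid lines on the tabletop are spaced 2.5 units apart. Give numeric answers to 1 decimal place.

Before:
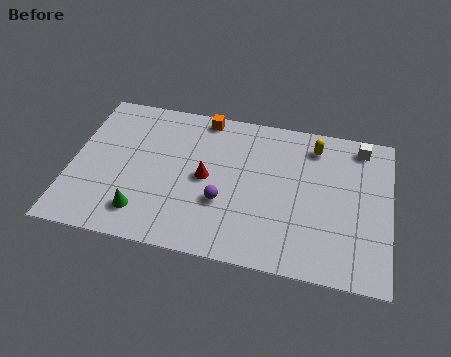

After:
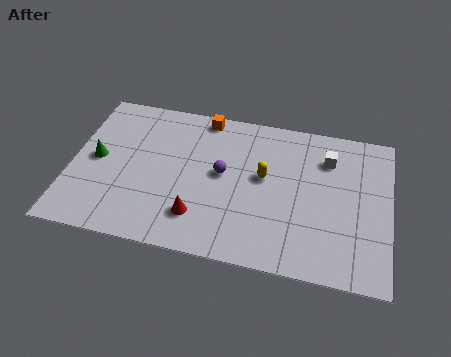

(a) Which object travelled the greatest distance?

the green cone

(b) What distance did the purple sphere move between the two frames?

1.6

The purple sphere was near (6.7, 3.0) before and (6.6, 4.6) after, so it travelled √(0.1² + 1.6²) ≈ 1.6 units.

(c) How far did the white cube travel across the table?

1.7

From (12.5, 7.4) to (11.1, 6.4), the white cube covered √(1.4² + 1.0²) ≈ 1.7 units.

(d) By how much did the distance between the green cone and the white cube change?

-0.6

Before: roughly 10.8 units apart; after: 10.2. That's 0.6 units closer together.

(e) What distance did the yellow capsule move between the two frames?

3.0

From (10.5, 7.0) to (8.4, 4.8), the yellow capsule covered √(2.1² + 2.2²) ≈ 3.0 units.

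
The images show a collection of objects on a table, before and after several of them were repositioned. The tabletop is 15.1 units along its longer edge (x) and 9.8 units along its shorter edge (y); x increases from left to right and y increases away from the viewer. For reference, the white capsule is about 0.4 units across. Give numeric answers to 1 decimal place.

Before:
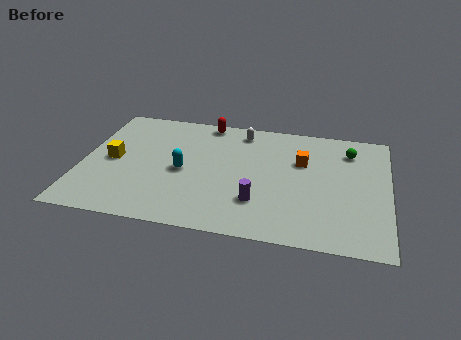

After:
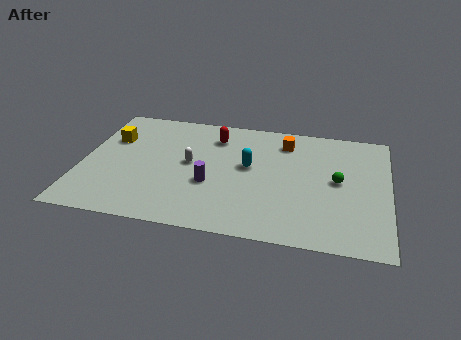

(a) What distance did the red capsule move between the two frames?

1.3

From (5.9, 8.9) to (6.4, 7.7), the red capsule covered √(0.5² + 1.2²) ≈ 1.3 units.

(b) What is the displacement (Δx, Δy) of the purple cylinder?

(-2.4, 1.0)

The purple cylinder started near (8.8, 2.7) and ended near (6.4, 3.7).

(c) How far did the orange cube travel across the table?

1.7

The orange cube moved from about (10.8, 6.4) to (9.9, 7.9), a distance of √(0.9² + 1.5²) ≈ 1.7.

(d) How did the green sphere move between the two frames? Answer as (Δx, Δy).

(-0.5, -2.6)

The green sphere was at about (13.1, 7.7) and moved to about (12.6, 5.1).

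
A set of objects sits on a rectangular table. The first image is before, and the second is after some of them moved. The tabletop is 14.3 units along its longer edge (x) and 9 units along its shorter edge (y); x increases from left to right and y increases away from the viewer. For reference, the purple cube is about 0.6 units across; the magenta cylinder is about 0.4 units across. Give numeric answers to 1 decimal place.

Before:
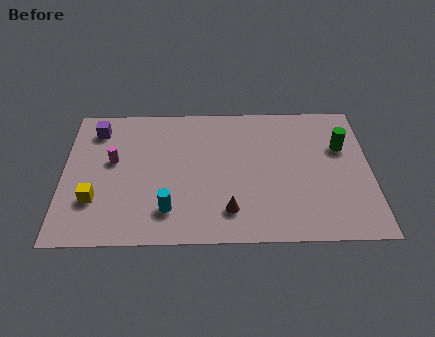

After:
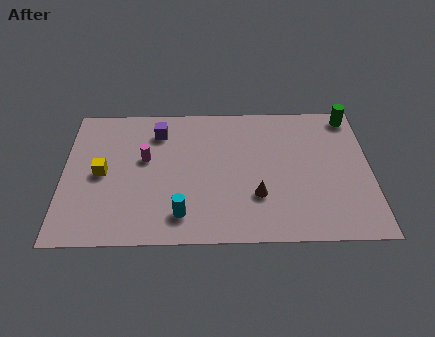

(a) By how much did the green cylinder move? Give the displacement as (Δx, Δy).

(0.5, 2.1)

From the two frames, the green cylinder sits at roughly (13.0, 5.9) before and (13.5, 8.0) after.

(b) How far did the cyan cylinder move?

0.7

The cyan cylinder was near (4.9, 2.0) before and (5.5, 1.7) after, so it travelled √(0.6² + 0.3²) ≈ 0.7 units.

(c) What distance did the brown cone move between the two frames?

1.6

The brown cone was near (7.7, 1.9) before and (9.0, 2.8) after, so it travelled √(1.3² + 0.9²) ≈ 1.6 units.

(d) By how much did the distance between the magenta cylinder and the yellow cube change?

-0.4

The distance was about 2.6 in the first image and 2.2 in the second, so they moved 0.4 units closer together.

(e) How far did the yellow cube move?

1.7

The yellow cube was near (1.5, 2.7) before and (1.8, 4.4) after, so it travelled √(0.3² + 1.7²) ≈ 1.7 units.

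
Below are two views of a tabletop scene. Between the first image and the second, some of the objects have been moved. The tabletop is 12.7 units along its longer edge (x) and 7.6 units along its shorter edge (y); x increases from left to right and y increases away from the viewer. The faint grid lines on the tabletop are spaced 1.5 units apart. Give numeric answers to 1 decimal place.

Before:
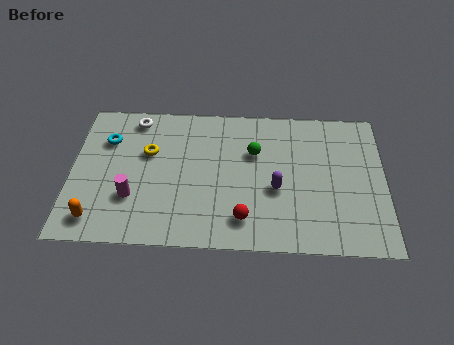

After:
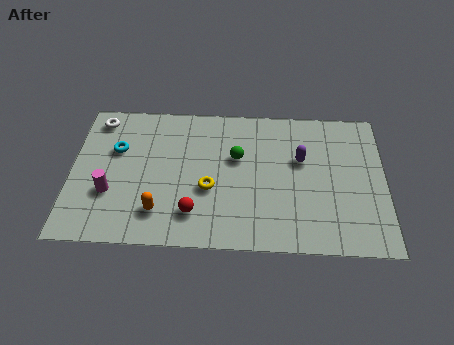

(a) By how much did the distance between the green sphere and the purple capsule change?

+0.5

Before: roughly 2.1 units apart; after: 2.6. That's 0.5 units further apart.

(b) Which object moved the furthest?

the yellow torus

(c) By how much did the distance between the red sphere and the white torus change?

-0.6

Before: roughly 6.8 units apart; after: 6.2. That's 0.6 units closer together.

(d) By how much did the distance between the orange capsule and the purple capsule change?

-1.0

The distance was about 7.4 in the first image and 6.4 in the second, so they moved 1.0 units closer together.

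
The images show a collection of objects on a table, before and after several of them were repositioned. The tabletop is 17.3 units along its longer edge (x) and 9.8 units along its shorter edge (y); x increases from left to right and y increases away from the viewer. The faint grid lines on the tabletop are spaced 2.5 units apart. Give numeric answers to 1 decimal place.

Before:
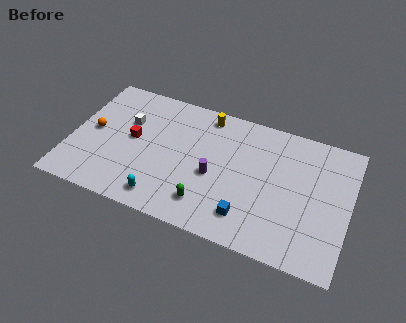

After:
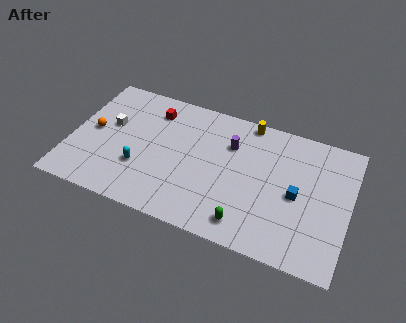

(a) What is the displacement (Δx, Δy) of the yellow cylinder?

(2.6, 0.4)

The yellow cylinder was at about (8.1, 8.6) and moved to about (10.7, 9.0).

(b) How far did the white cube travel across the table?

1.2

From (3.3, 6.4) to (2.3, 5.8), the white cube covered √(1.0² + 0.6²) ≈ 1.2 units.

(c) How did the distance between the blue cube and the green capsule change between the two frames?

+1.7

The distance was about 2.5 in the first image and 4.2 in the second, so they moved 1.7 units further apart.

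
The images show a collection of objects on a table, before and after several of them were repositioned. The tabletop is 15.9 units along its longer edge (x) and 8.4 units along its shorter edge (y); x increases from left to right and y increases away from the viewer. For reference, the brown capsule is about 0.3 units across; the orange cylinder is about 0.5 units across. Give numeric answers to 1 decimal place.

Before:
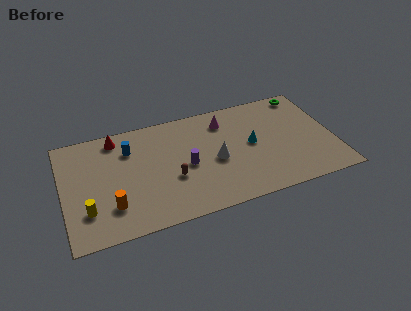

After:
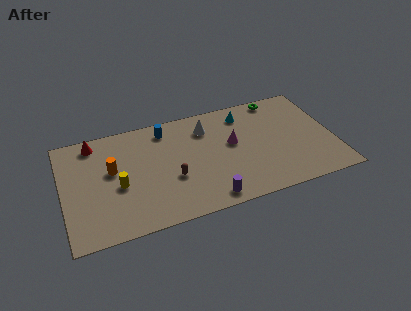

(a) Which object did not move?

the brown capsule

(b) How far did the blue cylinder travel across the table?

2.4

From (4.0, 6.2) to (6.2, 7.1), the blue cylinder covered √(2.2² + 0.9²) ≈ 2.4 units.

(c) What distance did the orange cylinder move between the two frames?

2.7

From (2.7, 2.2) to (2.9, 4.9), the orange cylinder covered √(0.2² + 2.7²) ≈ 2.7 units.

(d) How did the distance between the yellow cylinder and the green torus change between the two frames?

-3.7

They were about 14.3 units apart before and 10.6 after — 3.7 units closer together.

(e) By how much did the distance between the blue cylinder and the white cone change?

-3.0

They were about 5.5 units apart before and 2.5 after — 3.0 units closer together.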